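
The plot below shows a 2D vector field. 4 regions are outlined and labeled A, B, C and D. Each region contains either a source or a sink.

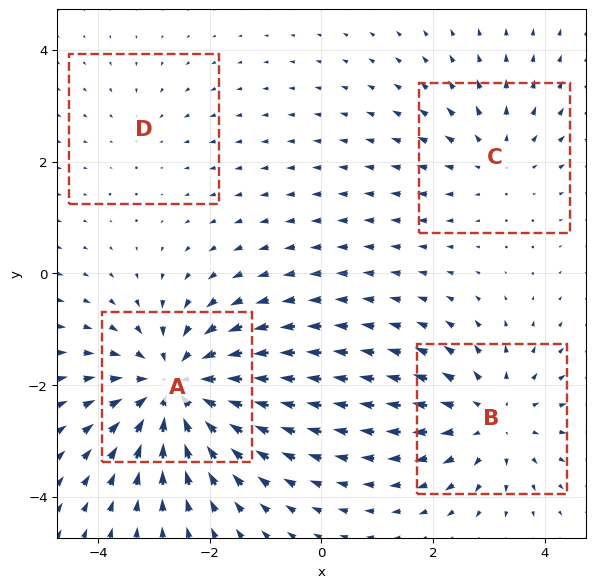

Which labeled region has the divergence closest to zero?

D

Divergence at each region's feature centre — A: about -6, B: about +4, C: about +3, D: about -2. Region D is closest to zero.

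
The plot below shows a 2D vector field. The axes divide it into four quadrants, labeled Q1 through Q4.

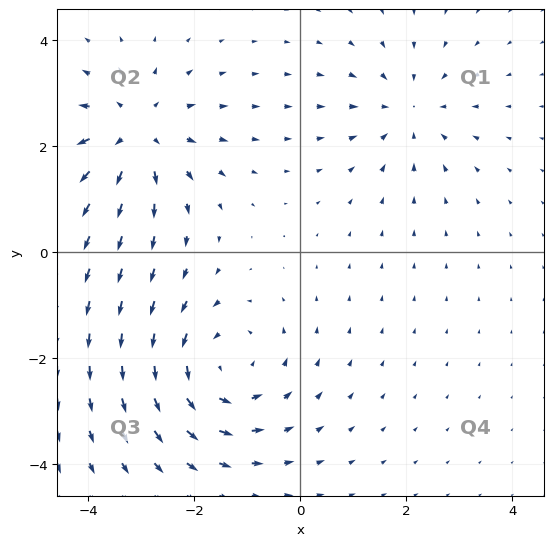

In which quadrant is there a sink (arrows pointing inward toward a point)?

Q1

The sink sits at approximately (2.0, 2.7), which lies in quadrant Q1. The divergence there is about -3, negative as expected for a sink.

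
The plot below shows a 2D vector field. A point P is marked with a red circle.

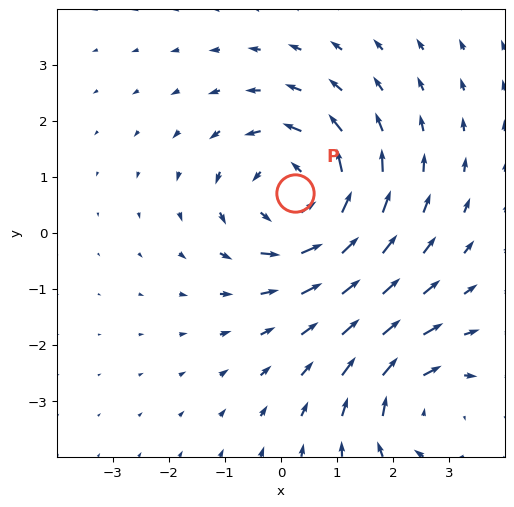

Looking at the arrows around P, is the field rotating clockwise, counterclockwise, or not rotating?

Near P at (0.2, 0.7) the arrows circulate counterclockwise. The curl (z-component) there is about +4; positive curl means counterclockwise rotation.

counterclockwise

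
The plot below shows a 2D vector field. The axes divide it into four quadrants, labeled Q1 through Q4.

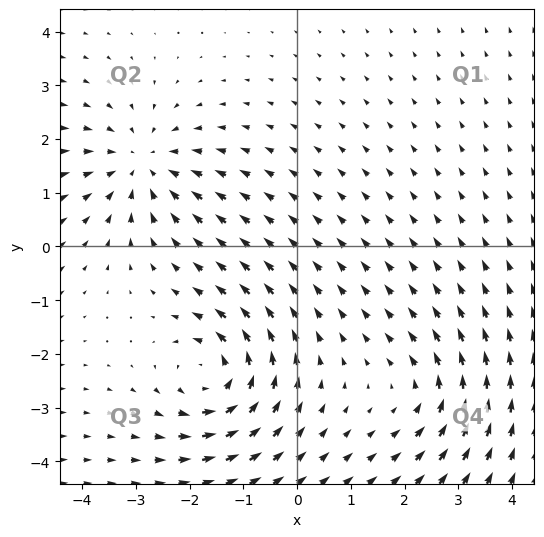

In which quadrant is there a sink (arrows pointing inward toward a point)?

Q2

The sink sits at approximately (-2.9, 1.5), which lies in quadrant Q2. The divergence there is about -4, negative as expected for a sink.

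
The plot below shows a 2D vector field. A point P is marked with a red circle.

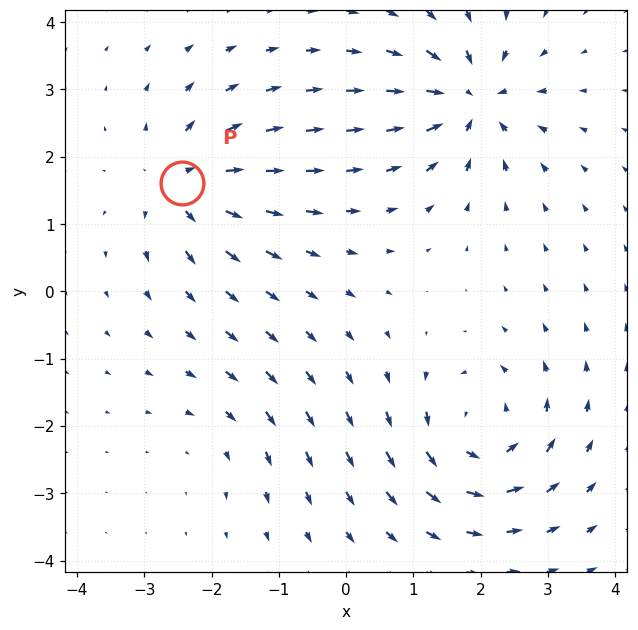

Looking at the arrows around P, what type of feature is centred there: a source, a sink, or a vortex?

source

At P (-2.4, 1.6) the arrows spread outward. Divergence about +5, curl ≈0 — positive divergence with near-zero curl is a source.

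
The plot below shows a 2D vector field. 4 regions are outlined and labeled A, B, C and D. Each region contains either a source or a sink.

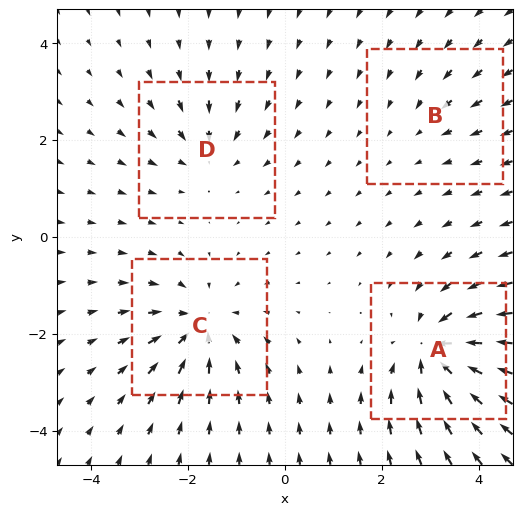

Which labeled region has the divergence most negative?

Divergence at each region's feature centre — A: about -7, B: about -2, C: about -6, D: about -4. Region A is most negative.

A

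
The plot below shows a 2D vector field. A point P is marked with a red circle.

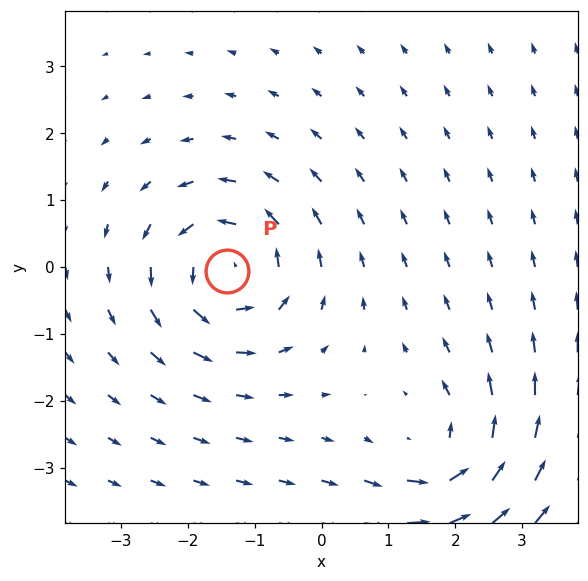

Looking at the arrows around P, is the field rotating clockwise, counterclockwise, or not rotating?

Near P at (-1.4, -0.1) the arrows circulate counterclockwise. The curl (z-component) there is about +4; positive curl means counterclockwise rotation.

counterclockwise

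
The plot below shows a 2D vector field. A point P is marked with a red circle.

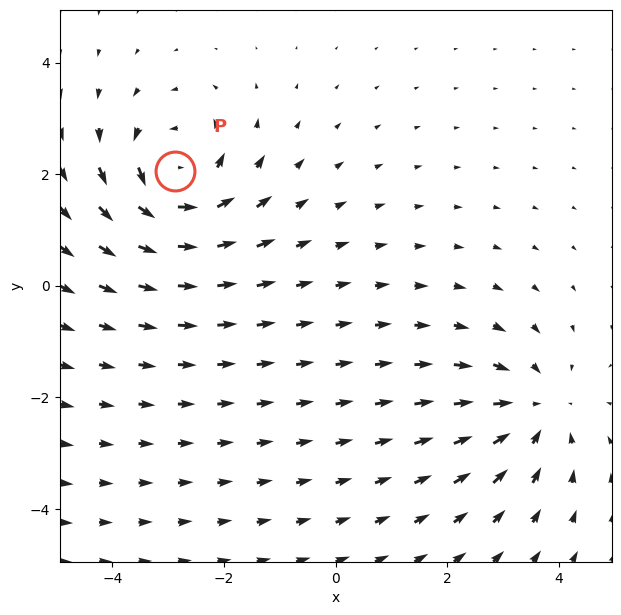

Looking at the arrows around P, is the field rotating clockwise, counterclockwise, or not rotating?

Near P at (-2.9, 2.1) the arrows circulate counterclockwise. The curl (z-component) there is about +5; positive curl means counterclockwise rotation.

counterclockwise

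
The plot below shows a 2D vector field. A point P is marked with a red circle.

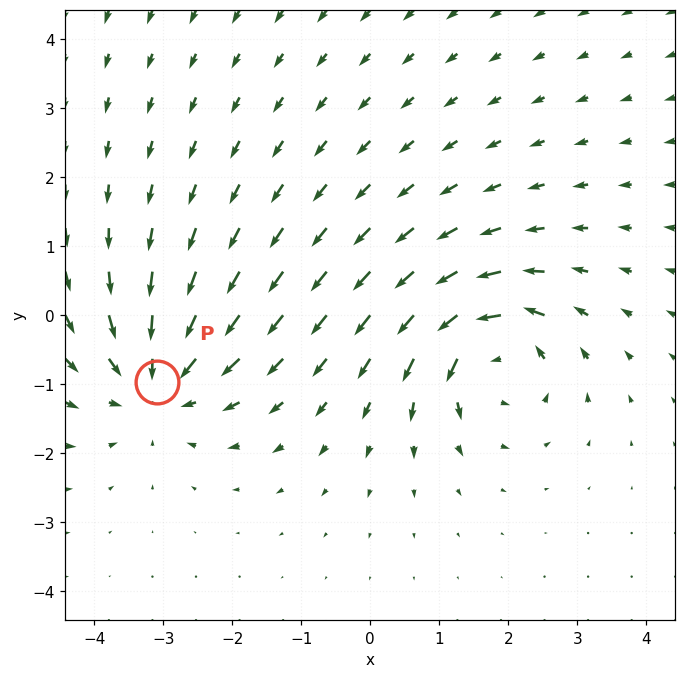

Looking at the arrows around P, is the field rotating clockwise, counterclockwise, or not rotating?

not rotating

Near P at (-3.1, -1.0) the arrows show no circulation. The curl there is ≈0.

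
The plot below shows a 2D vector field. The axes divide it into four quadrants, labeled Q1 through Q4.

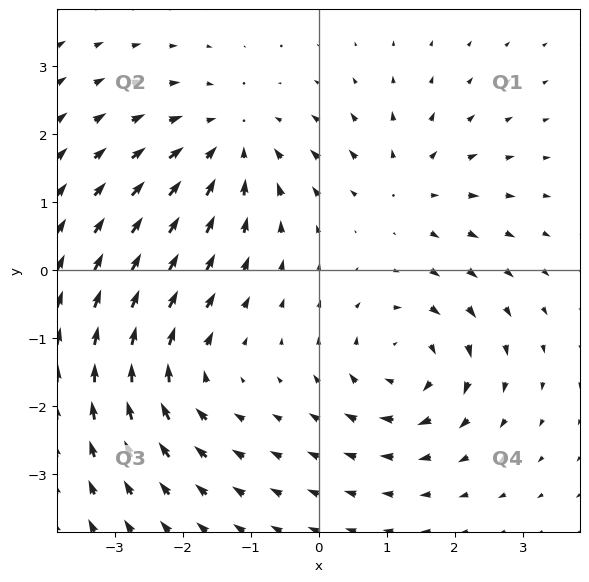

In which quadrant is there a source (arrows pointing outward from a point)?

Q1

The source sits at approximately (1.3, 1.2), which lies in quadrant Q1. The divergence there is about +3, positive as expected for a source.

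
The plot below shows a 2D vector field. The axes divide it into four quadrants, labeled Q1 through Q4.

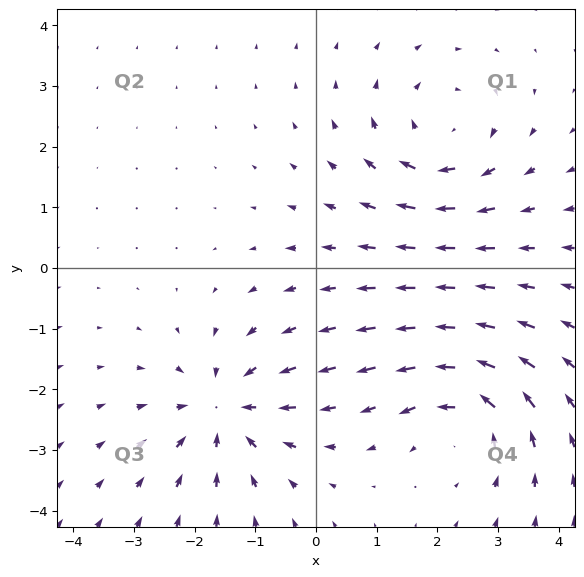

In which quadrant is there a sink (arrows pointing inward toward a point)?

The sink sits at approximately (-1.5, -2.3), which lies in quadrant Q3. The divergence there is about -5, negative as expected for a sink.

Q3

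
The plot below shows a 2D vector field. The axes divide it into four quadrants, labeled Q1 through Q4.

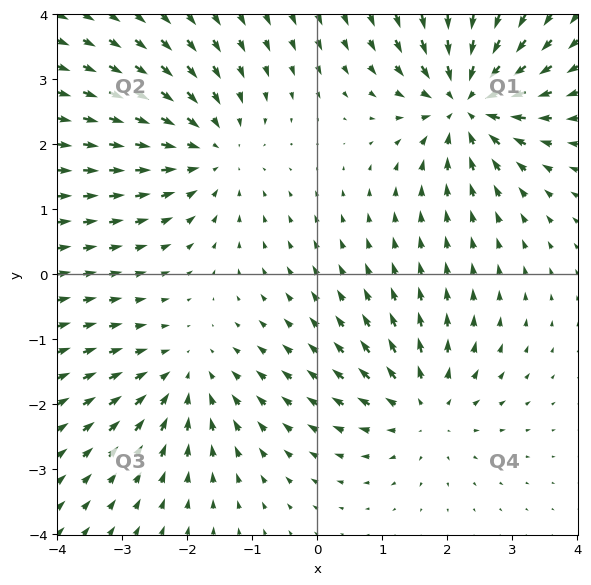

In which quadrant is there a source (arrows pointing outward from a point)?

Q4

The source sits at approximately (1.6, -2.1), which lies in quadrant Q4. The divergence there is about +3, positive as expected for a source.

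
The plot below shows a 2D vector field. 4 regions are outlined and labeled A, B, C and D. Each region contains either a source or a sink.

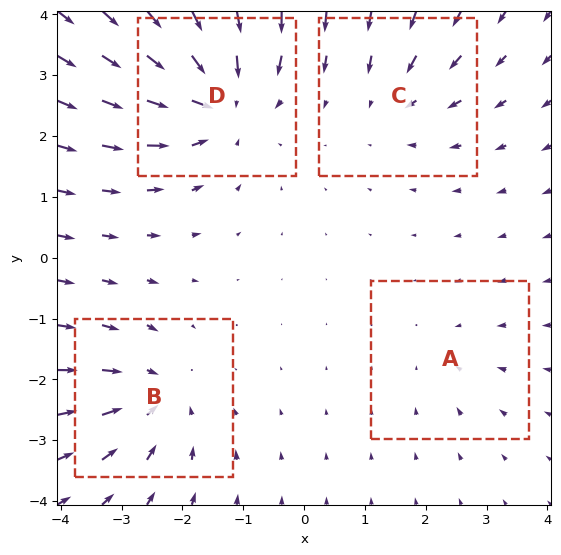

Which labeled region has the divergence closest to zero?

Divergence at each region's feature centre — A: about -2, B: about -5, C: about -3, D: about -7. Region A is closest to zero.

A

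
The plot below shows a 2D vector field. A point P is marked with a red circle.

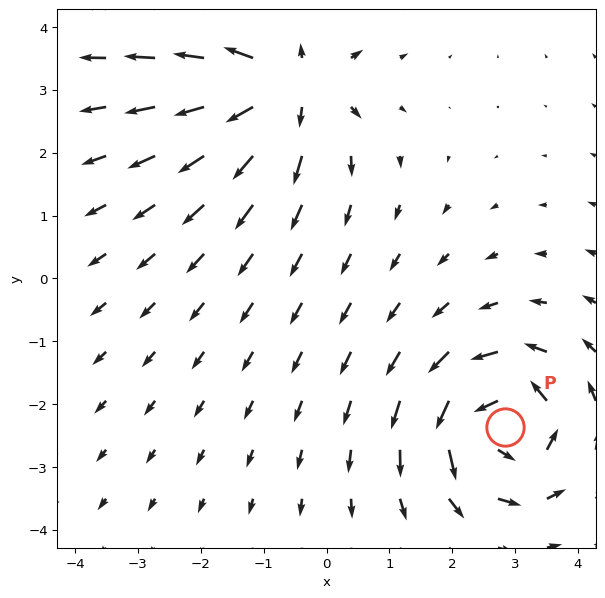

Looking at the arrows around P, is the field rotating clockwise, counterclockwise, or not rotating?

counterclockwise

Near P at (2.8, -2.4) the arrows circulate counterclockwise. The curl (z-component) there is about +6; positive curl means counterclockwise rotation.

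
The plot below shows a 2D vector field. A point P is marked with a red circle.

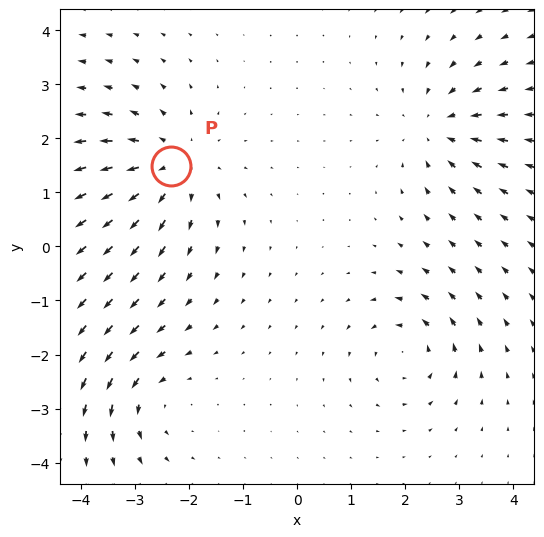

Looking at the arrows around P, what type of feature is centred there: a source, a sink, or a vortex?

At P (-2.3, 1.5) the arrows spread outward. Divergence about +4, curl ≈0 — positive divergence with near-zero curl is a source.

source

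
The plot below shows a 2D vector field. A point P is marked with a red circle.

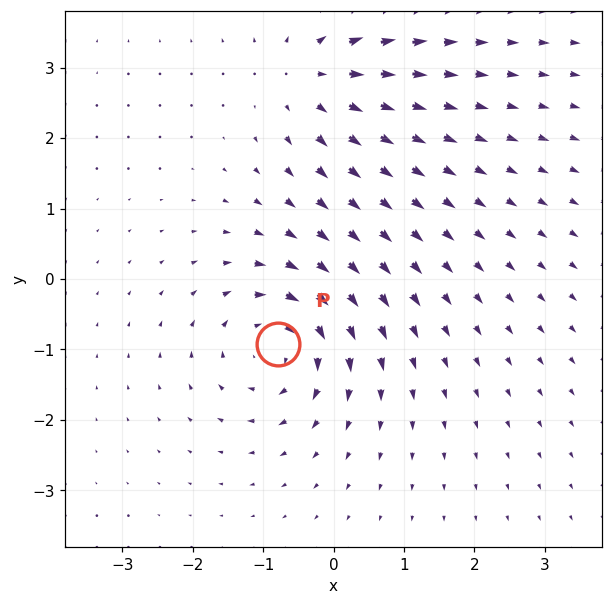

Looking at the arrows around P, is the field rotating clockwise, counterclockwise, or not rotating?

clockwise

Near P at (-0.8, -0.9) the arrows circulate clockwise. The curl (z-component) there is about -5; negative curl means clockwise rotation.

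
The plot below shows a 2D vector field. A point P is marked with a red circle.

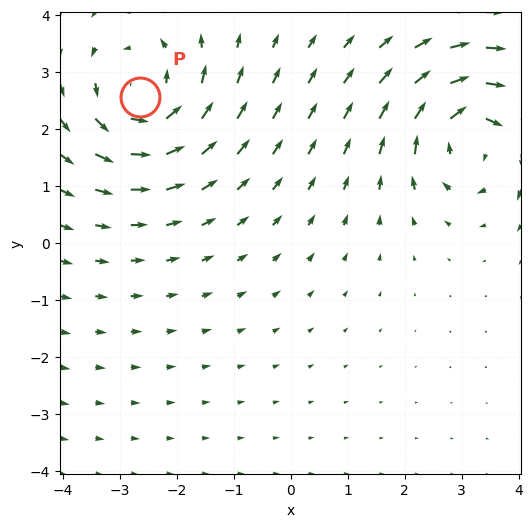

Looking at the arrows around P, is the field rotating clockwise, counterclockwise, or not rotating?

Near P at (-2.6, 2.6) the arrows circulate counterclockwise. The curl (z-component) there is about +4; positive curl means counterclockwise rotation.

counterclockwise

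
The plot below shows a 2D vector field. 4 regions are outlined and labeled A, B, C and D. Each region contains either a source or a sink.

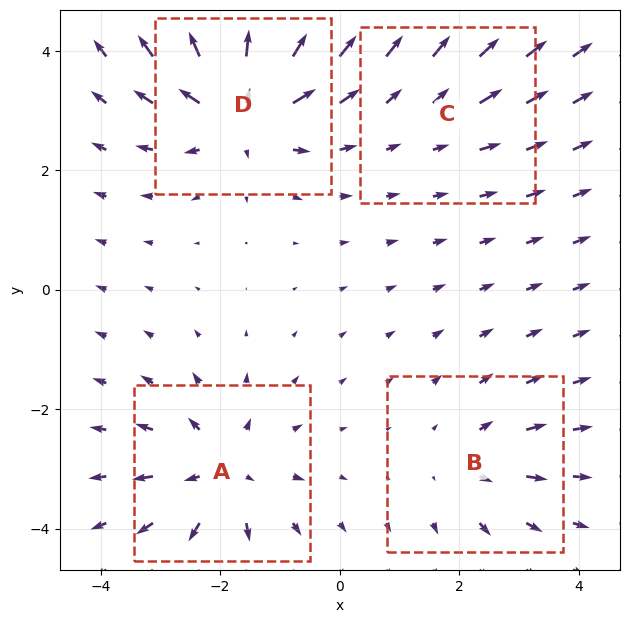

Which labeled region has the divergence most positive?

Divergence at each region's feature centre — A: about +6, B: about +4, C: about +2, D: about +8. Region D is most positive.

D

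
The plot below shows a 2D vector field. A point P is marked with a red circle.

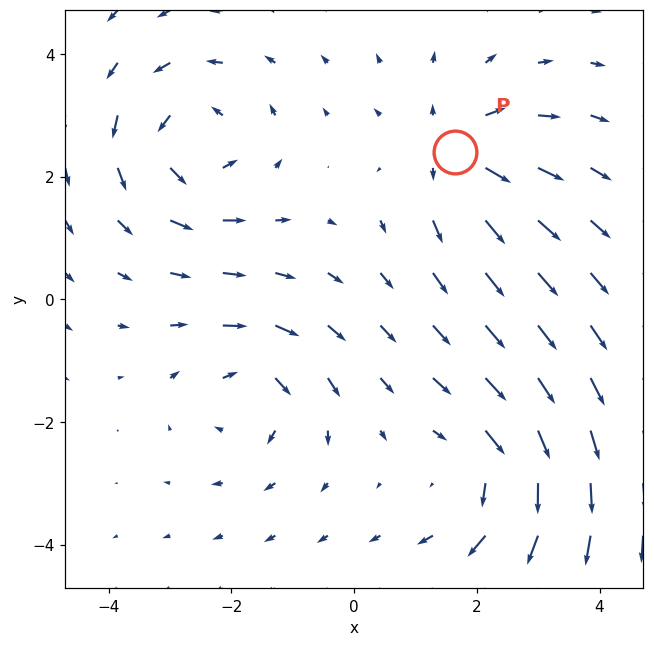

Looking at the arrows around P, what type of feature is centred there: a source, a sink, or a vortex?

source

At P (1.6, 2.4) the arrows spread outward. Divergence about +4, curl ≈0 — positive divergence with near-zero curl is a source.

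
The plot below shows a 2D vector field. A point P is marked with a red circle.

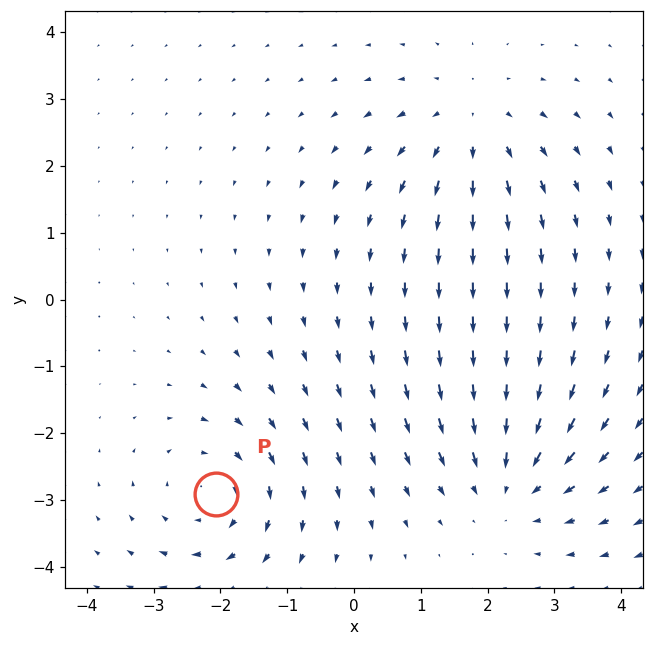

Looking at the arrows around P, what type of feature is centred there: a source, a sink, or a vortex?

At P (-2.1, -2.9) the arrows circulate clockwise. Divergence ≈0, curl about -4 — near-zero divergence with nonzero curl is a vortex.

vortex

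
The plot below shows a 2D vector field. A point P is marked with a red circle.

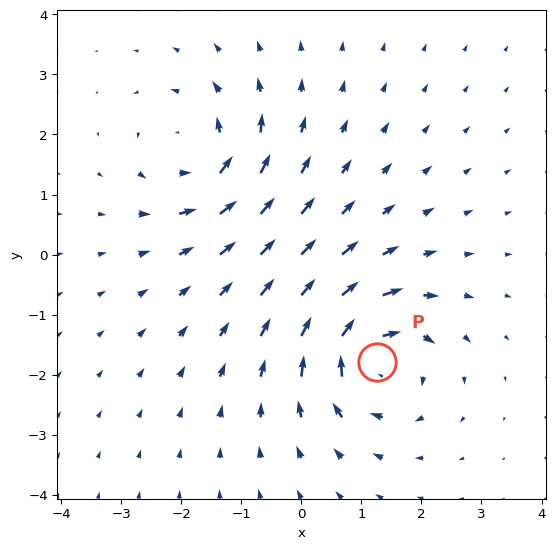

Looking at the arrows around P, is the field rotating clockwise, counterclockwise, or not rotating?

Near P at (1.3, -1.8) the arrows circulate clockwise. The curl (z-component) there is about -6; negative curl means clockwise rotation.

clockwise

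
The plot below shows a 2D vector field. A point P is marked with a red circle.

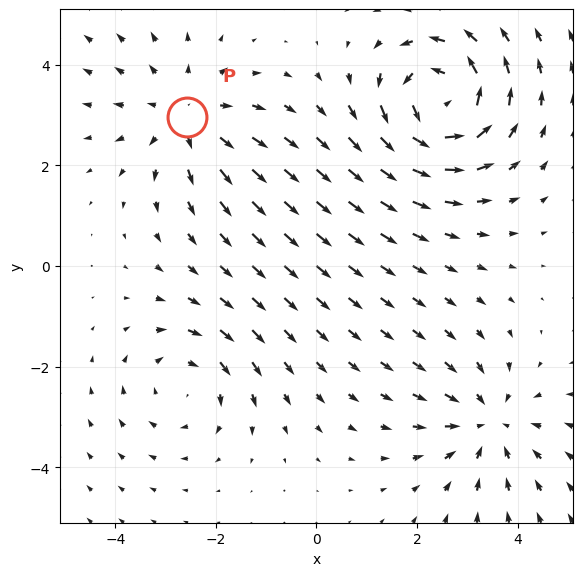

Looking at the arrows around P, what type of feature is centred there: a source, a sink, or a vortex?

source

At P (-2.6, 3.0) the arrows spread outward. Divergence about +3, curl ≈0 — positive divergence with near-zero curl is a source.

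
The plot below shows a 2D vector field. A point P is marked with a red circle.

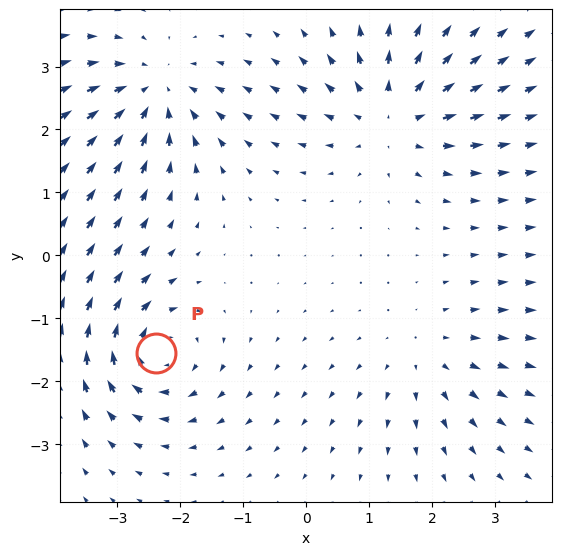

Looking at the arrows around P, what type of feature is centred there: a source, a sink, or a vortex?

At P (-2.4, -1.6) the arrows circulate clockwise. Divergence ≈0, curl about -5 — near-zero divergence with nonzero curl is a vortex.

vortex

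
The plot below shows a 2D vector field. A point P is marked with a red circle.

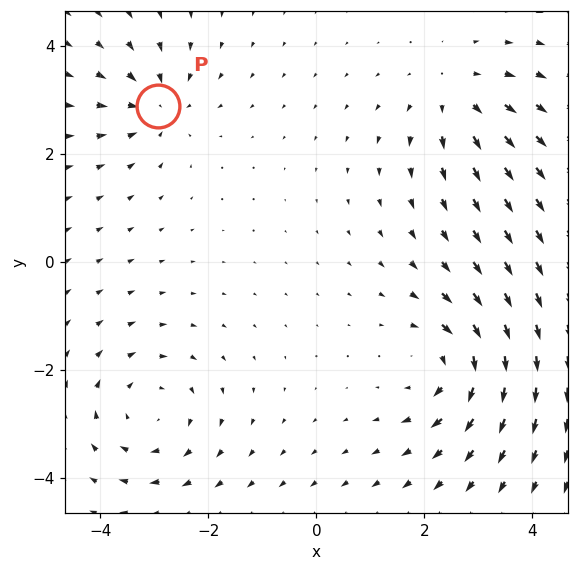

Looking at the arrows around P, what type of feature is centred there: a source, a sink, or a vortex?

At P (-2.9, 2.9) the arrows converge inward. Divergence about -4, curl ≈0 — negative divergence with near-zero curl is a sink.

sink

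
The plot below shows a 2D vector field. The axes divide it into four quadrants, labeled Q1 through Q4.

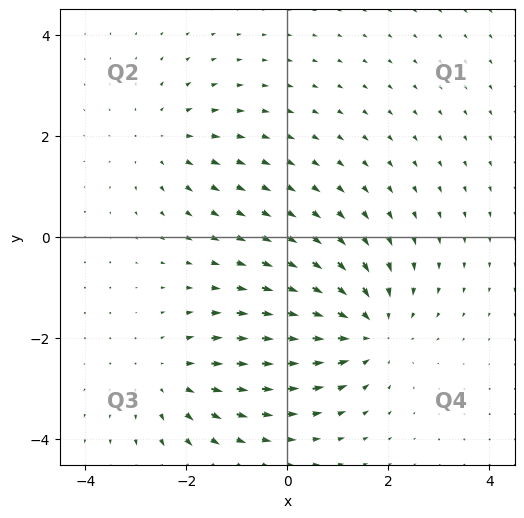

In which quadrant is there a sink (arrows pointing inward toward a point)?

Q4

The sink sits at approximately (1.6, -1.8), which lies in quadrant Q4. The divergence there is about -4, negative as expected for a sink.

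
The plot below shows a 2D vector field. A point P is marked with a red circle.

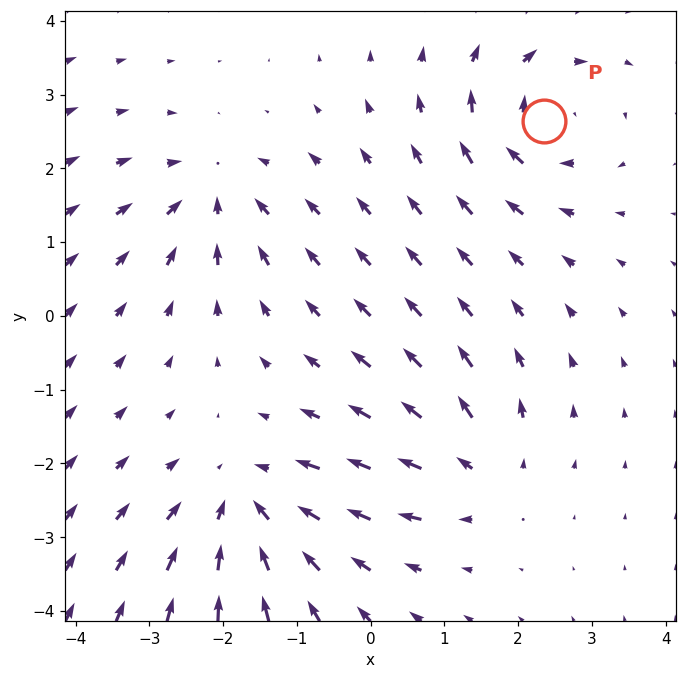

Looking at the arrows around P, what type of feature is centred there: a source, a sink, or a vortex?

At P (2.4, 2.6) the arrows circulate clockwise. Divergence ≈0, curl about -4 — near-zero divergence with nonzero curl is a vortex.

vortex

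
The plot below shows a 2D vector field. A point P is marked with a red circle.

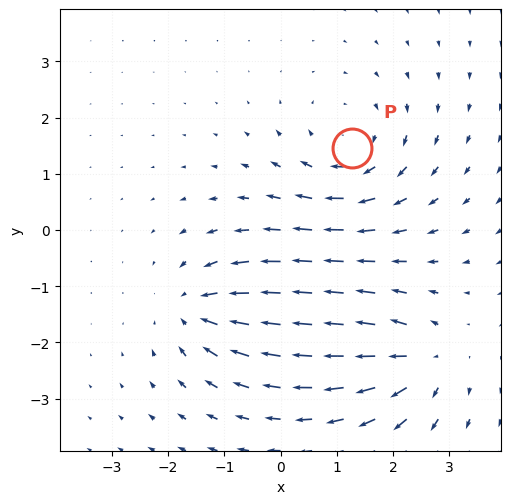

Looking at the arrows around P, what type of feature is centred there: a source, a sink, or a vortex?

vortex

At P (1.3, 1.5) the arrows circulate clockwise. Divergence ≈0, curl about -4 — near-zero divergence with nonzero curl is a vortex.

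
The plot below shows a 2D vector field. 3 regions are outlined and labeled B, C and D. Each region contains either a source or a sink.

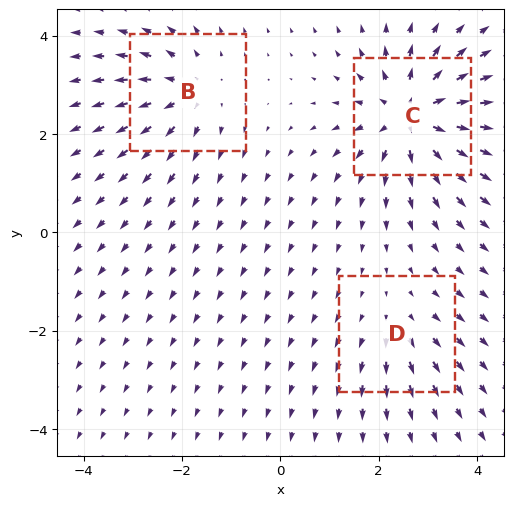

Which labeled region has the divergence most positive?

C

Divergence at each region's feature centre — B: about +3, C: about +5, D: about +2. Region C is most positive.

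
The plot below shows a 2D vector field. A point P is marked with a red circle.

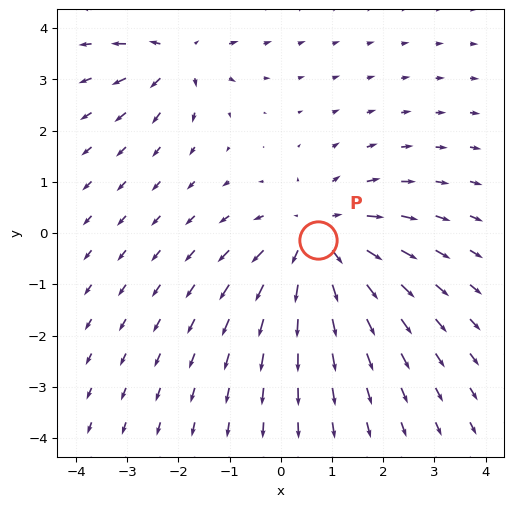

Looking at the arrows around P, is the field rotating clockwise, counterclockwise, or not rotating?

not rotating

Near P at (0.7, -0.1) the arrows show no circulation. The curl there is ≈0.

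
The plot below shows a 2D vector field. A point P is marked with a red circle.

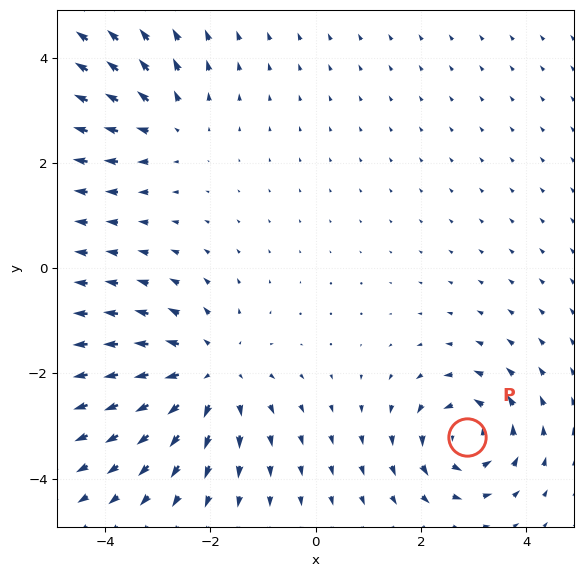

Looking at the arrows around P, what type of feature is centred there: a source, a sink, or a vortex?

vortex

At P (2.9, -3.2) the arrows circulate counterclockwise. Divergence ≈0, curl about +5 — near-zero divergence with nonzero curl is a vortex.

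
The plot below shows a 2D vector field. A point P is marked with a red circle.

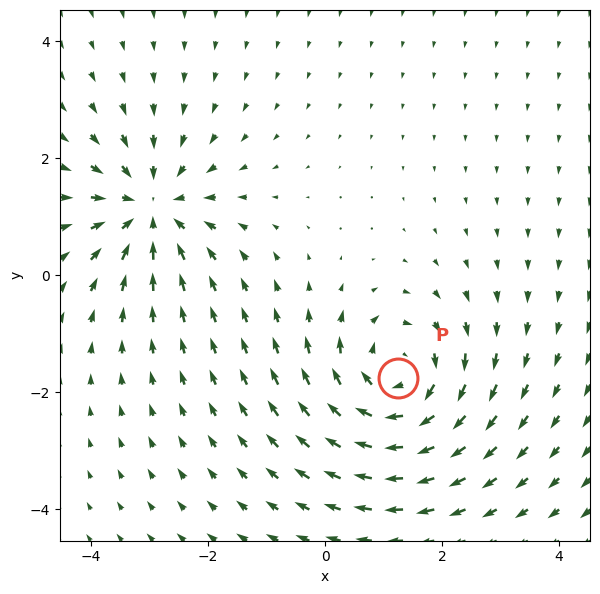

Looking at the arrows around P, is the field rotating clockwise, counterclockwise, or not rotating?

clockwise

Near P at (1.2, -1.7) the arrows circulate clockwise. The curl (z-component) there is about -3; negative curl means clockwise rotation.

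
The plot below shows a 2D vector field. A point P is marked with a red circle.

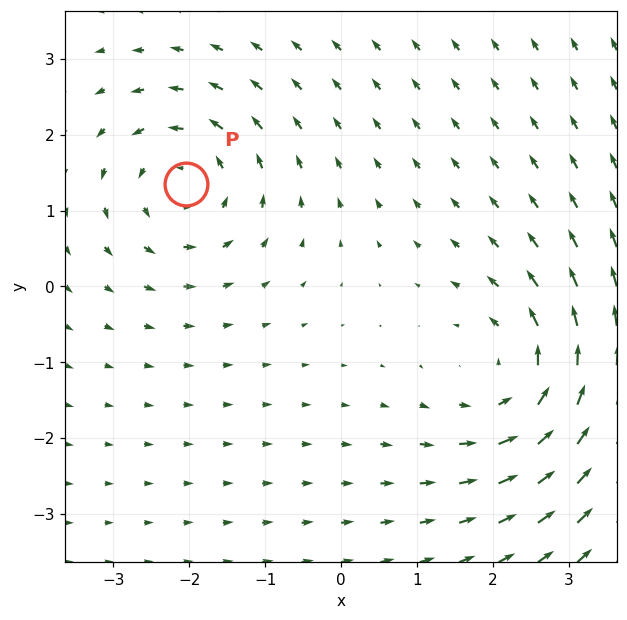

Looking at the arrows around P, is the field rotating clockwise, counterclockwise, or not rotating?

counterclockwise

Near P at (-2.0, 1.4) the arrows circulate counterclockwise. The curl (z-component) there is about +4; positive curl means counterclockwise rotation.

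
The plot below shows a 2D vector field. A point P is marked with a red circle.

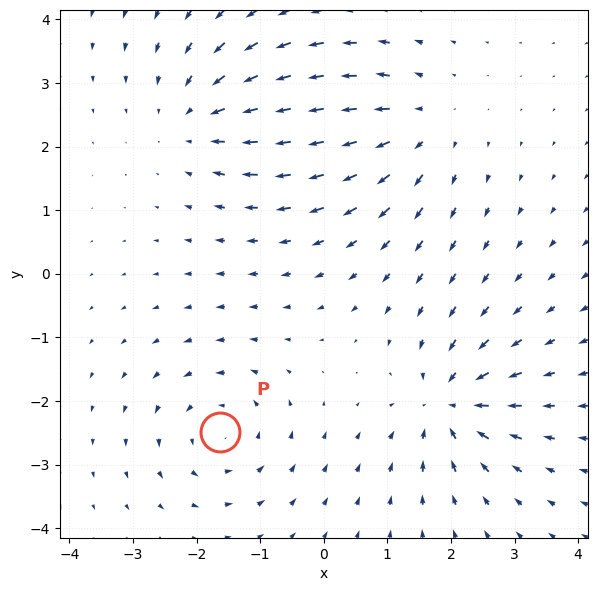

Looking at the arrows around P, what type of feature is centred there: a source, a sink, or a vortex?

At P (-1.6, -2.5) the arrows circulate counterclockwise. Divergence ≈0, curl about +4 — near-zero divergence with nonzero curl is a vortex.

vortex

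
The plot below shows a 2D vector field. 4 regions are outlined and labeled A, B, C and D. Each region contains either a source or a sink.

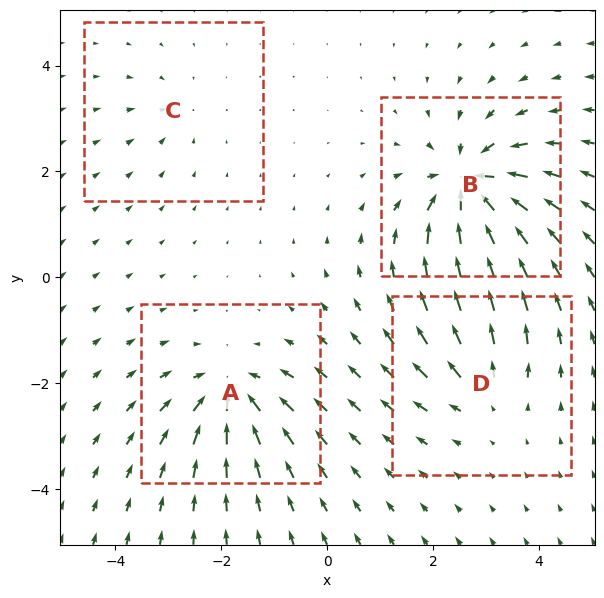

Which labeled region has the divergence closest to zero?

Divergence at each region's feature centre — A: about -6, B: about -8, C: about -2, D: about +4. Region C is closest to zero.

C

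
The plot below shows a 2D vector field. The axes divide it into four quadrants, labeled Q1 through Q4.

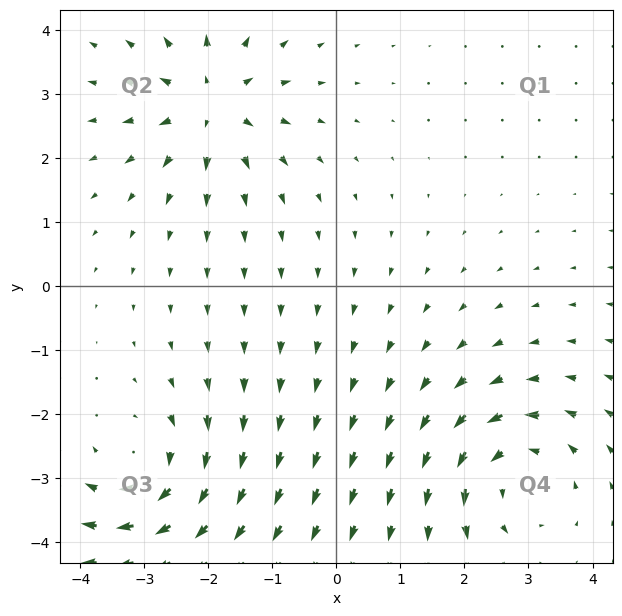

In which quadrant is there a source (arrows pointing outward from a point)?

Q2

The source sits at approximately (-2.0, 2.8), which lies in quadrant Q2. The divergence there is about +4, positive as expected for a source.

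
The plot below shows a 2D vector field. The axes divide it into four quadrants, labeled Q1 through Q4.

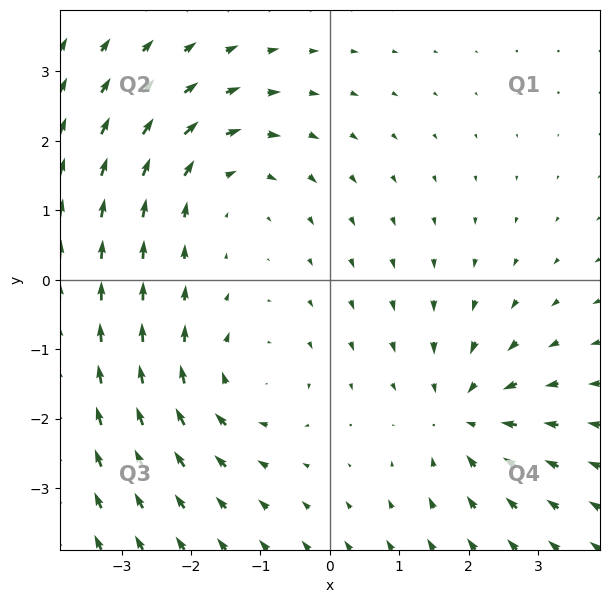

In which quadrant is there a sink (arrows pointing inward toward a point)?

The sink sits at approximately (1.9, -2.0), which lies in quadrant Q4. The divergence there is about -3, negative as expected for a sink.

Q4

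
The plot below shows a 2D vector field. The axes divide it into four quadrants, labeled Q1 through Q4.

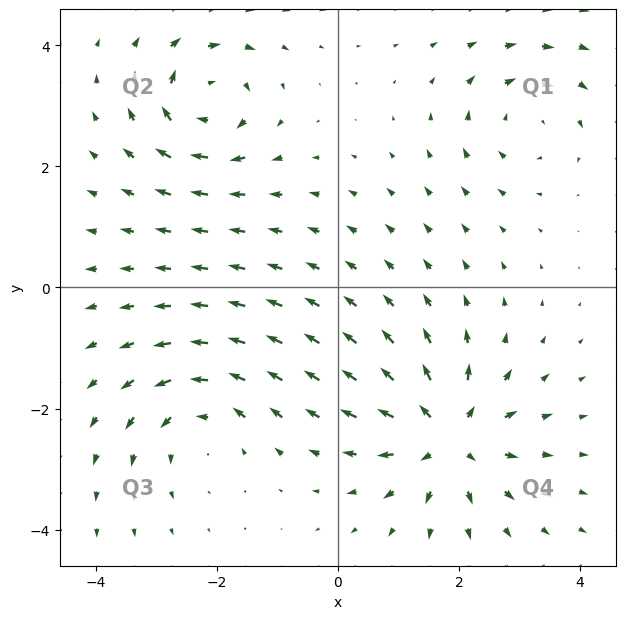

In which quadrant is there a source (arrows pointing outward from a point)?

Q4

The source sits at approximately (1.8, -2.5), which lies in quadrant Q4. The divergence there is about +6, positive as expected for a source.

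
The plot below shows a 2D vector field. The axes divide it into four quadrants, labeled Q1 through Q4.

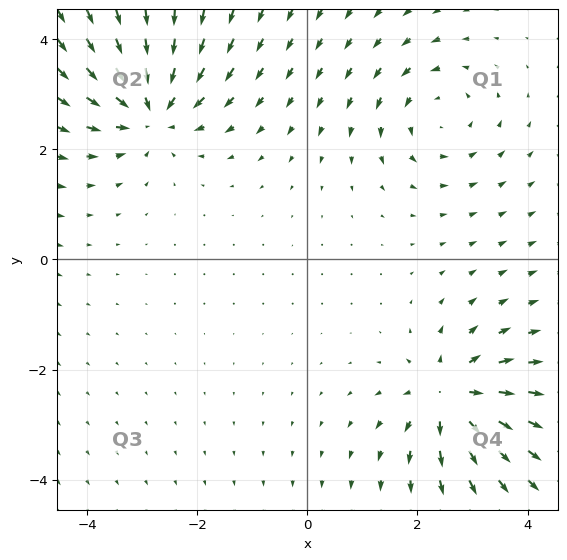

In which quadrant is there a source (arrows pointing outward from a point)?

Q4

The source sits at approximately (2.6, -2.5), which lies in quadrant Q4. The divergence there is about +5, positive as expected for a source.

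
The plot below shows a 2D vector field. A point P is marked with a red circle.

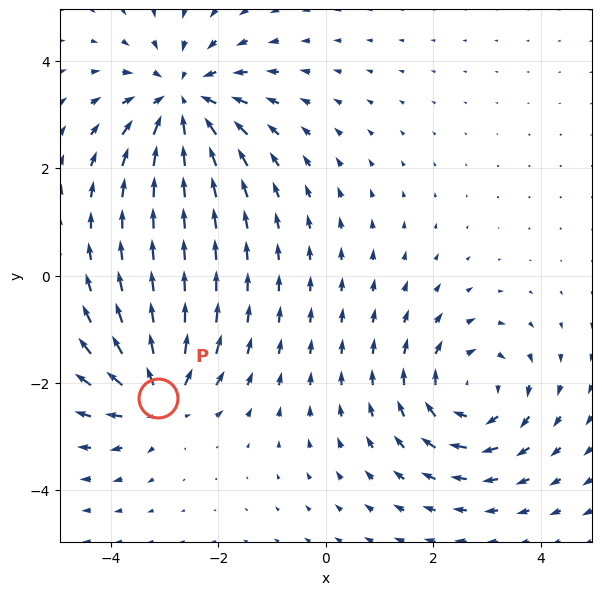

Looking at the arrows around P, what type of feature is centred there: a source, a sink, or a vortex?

At P (-3.1, -2.3) the arrows spread outward. Divergence about +5, curl ≈0 — positive divergence with near-zero curl is a source.

source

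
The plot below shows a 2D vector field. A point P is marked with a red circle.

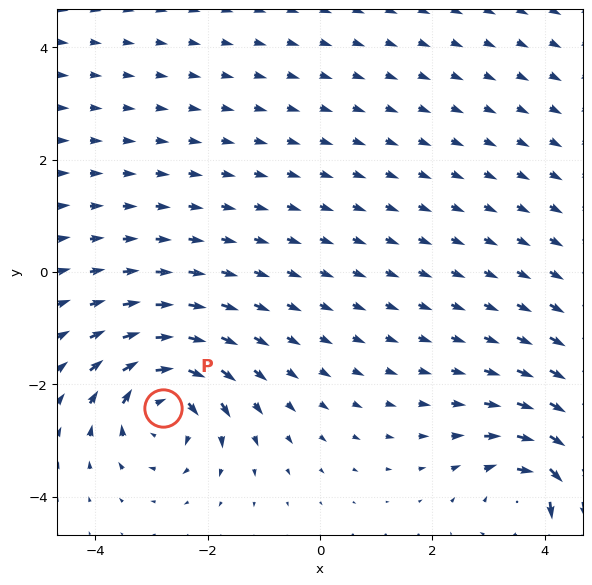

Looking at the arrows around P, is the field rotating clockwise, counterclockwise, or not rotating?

clockwise

Near P at (-2.8, -2.4) the arrows circulate clockwise. The curl (z-component) there is about -6; negative curl means clockwise rotation.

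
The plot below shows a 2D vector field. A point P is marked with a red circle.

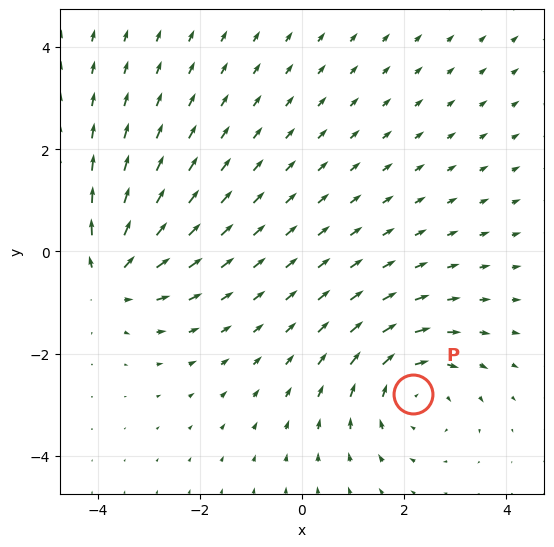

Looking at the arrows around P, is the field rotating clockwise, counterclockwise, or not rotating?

Near P at (2.2, -2.8) the arrows circulate clockwise. The curl (z-component) there is about -3; negative curl means clockwise rotation.

clockwise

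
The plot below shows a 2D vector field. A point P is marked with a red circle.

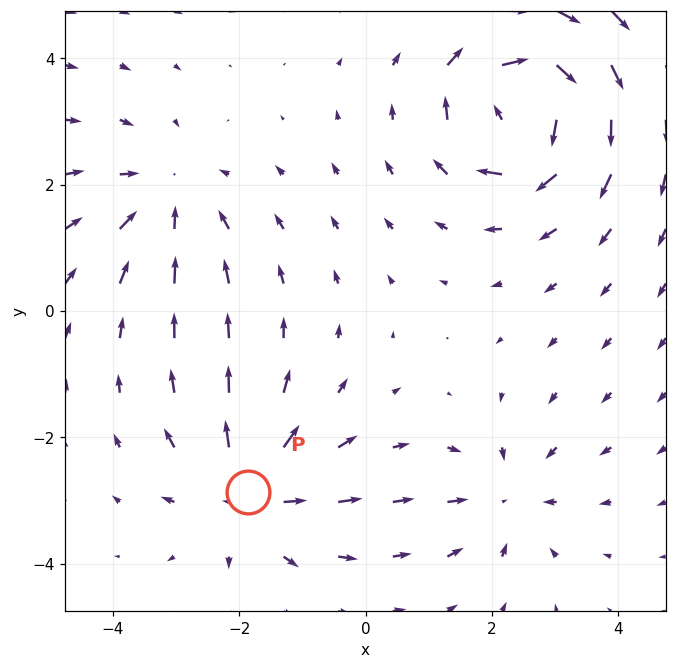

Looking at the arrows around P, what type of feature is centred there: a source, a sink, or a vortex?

source

At P (-1.9, -2.9) the arrows spread outward. Divergence about +4, curl ≈0 — positive divergence with near-zero curl is a source.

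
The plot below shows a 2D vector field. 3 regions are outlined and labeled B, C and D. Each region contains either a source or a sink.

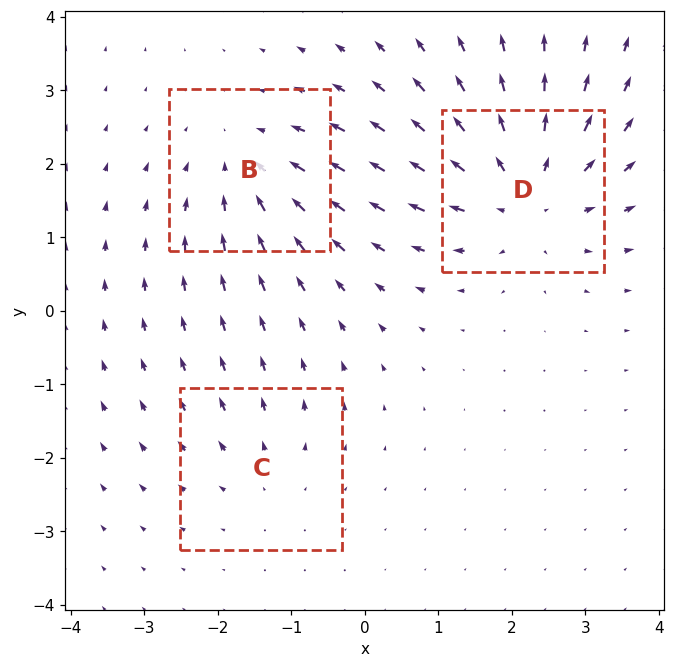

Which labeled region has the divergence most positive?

Divergence at each region's feature centre — B: about -3, C: about +2, D: about +4. Region D is most positive.

D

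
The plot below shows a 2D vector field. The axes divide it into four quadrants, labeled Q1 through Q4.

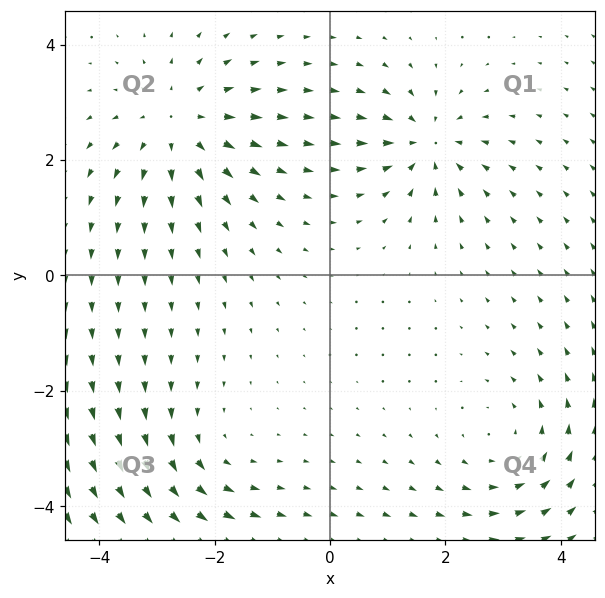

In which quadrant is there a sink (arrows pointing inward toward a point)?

Q1

The sink sits at approximately (1.7, 2.3), which lies in quadrant Q1. The divergence there is about -4, negative as expected for a sink.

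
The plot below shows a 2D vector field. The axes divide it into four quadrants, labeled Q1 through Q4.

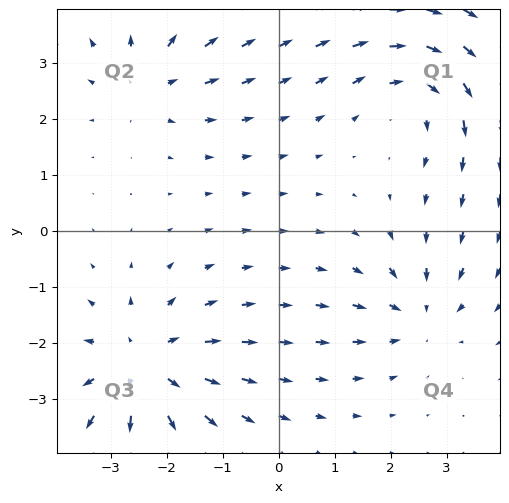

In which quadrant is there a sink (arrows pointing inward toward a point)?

The sink sits at approximately (2.5, -1.5), which lies in quadrant Q4. The divergence there is about -3, negative as expected for a sink.

Q4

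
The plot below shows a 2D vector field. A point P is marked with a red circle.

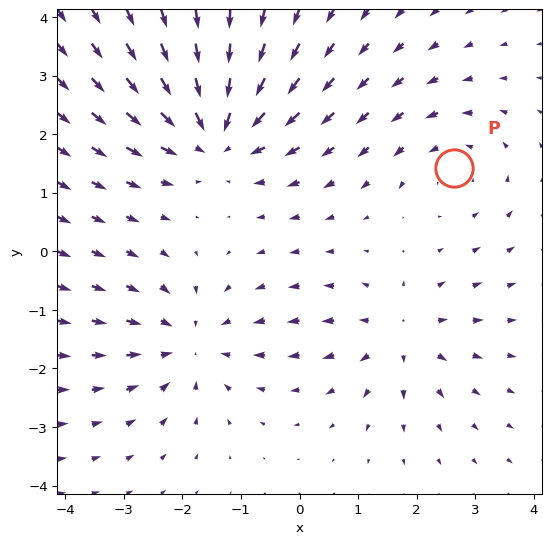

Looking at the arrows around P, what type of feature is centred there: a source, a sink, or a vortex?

At P (2.6, 1.4) the arrows circulate counterclockwise. Divergence ≈0, curl about +2 — near-zero divergence with nonzero curl is a vortex.

vortex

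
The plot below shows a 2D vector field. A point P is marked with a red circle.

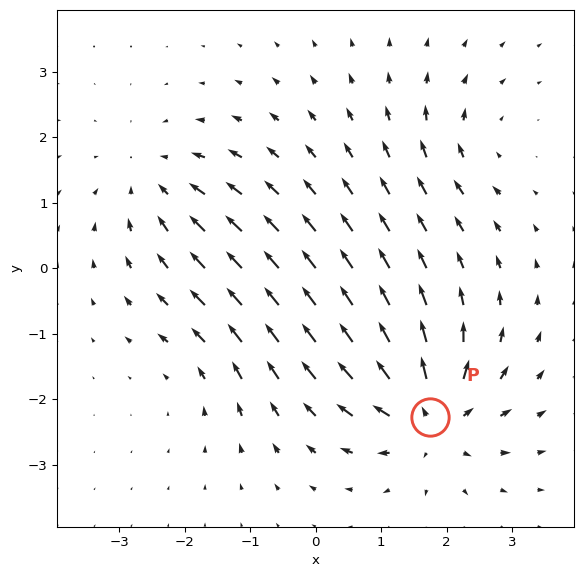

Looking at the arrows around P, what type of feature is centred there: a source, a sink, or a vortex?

At P (1.7, -2.3) the arrows spread outward. Divergence about +7, curl ≈0 — positive divergence with near-zero curl is a source.

source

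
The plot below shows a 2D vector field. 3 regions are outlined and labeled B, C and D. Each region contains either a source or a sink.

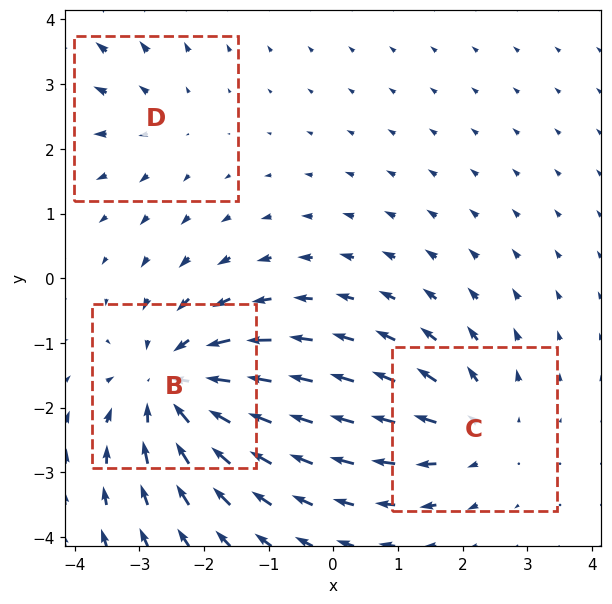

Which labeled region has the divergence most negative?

B

Divergence at each region's feature centre — B: about -5, C: about +3, D: about +2. Region B is most negative.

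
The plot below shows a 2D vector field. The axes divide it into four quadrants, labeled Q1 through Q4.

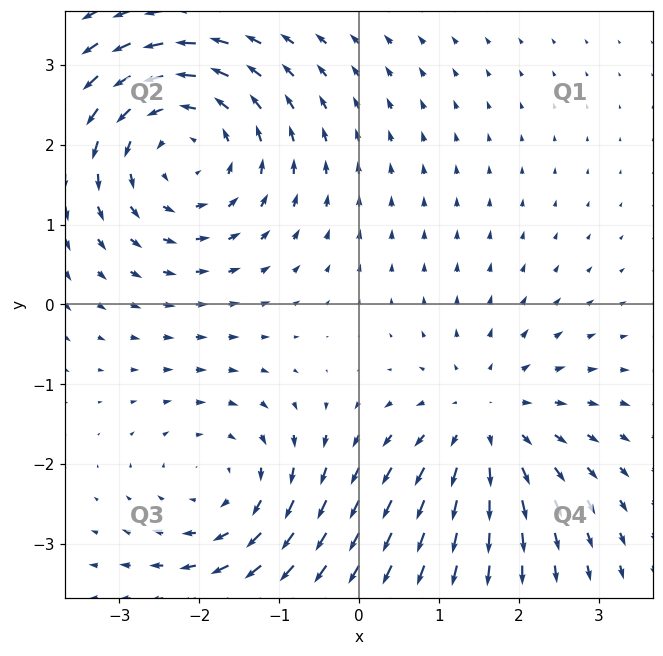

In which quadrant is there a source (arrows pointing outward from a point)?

Q4

The source sits at approximately (1.6, -1.5), which lies in quadrant Q4. The divergence there is about +3, positive as expected for a source.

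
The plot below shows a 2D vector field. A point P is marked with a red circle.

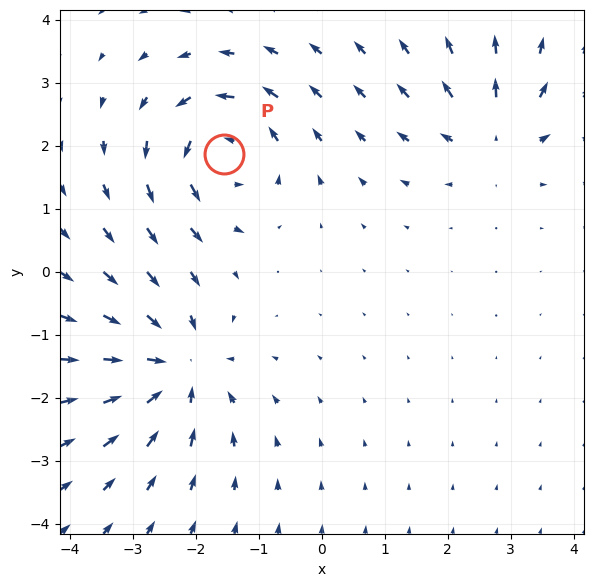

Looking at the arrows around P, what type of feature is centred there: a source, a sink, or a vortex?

vortex

At P (-1.6, 1.9) the arrows circulate counterclockwise. Divergence ≈0, curl about +6 — near-zero divergence with nonzero curl is a vortex.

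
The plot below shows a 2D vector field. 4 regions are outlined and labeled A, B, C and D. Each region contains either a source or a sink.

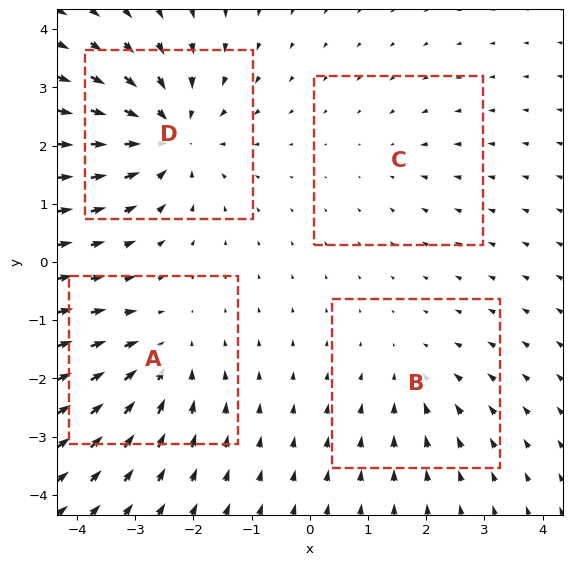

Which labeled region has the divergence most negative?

D

Divergence at each region's feature centre — A: about -4, B: about -3, C: about -2, D: about -6. Region D is most negative.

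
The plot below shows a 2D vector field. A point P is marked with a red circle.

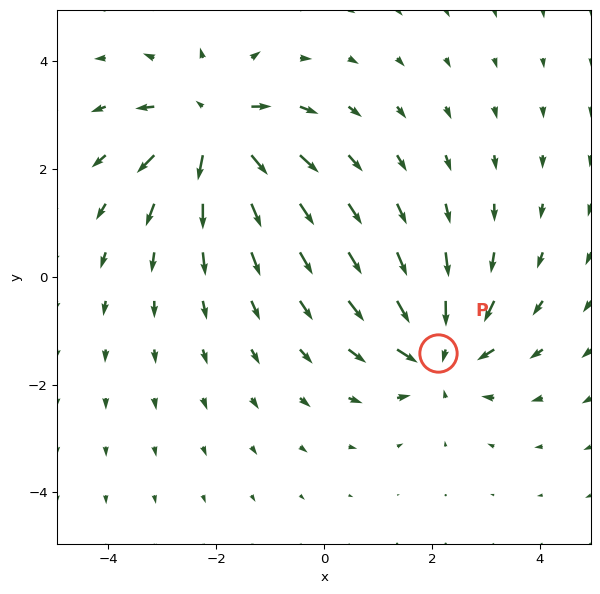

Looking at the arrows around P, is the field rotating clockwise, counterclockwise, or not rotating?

not rotating

Near P at (2.1, -1.4) the arrows show no circulation. The curl there is ≈0.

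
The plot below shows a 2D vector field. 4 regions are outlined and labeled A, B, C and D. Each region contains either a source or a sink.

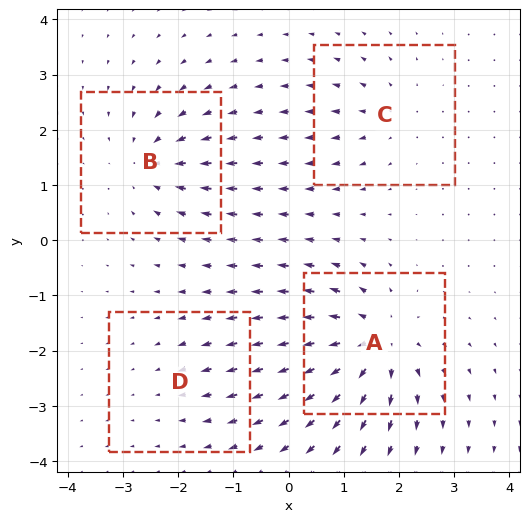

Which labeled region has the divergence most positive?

A

Divergence at each region's feature centre — A: about +9, B: about -6, C: about +4, D: about -2. Region A is most positive.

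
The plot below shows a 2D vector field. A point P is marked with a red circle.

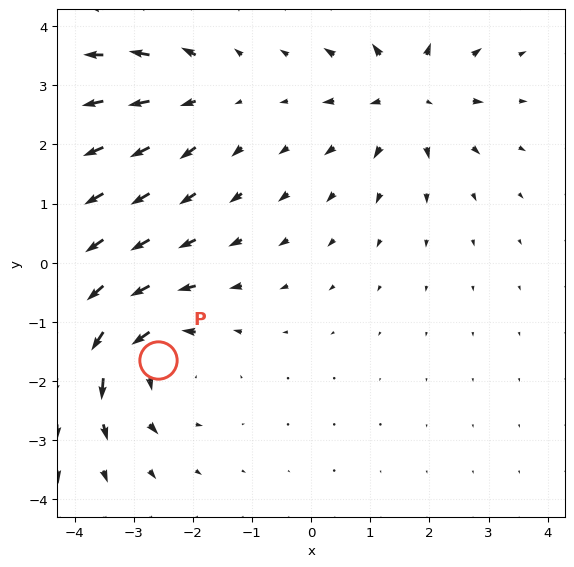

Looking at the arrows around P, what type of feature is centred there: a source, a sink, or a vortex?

vortex

At P (-2.6, -1.6) the arrows circulate counterclockwise. Divergence ≈0, curl about +4 — near-zero divergence with nonzero curl is a vortex.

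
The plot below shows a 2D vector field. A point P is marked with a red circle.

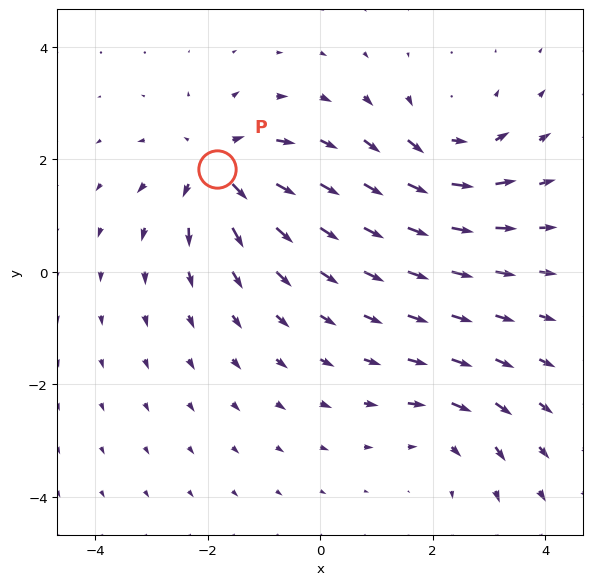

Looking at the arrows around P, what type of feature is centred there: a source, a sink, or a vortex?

At P (-1.8, 1.8) the arrows spread outward. Divergence about +5, curl ≈0 — positive divergence with near-zero curl is a source.

source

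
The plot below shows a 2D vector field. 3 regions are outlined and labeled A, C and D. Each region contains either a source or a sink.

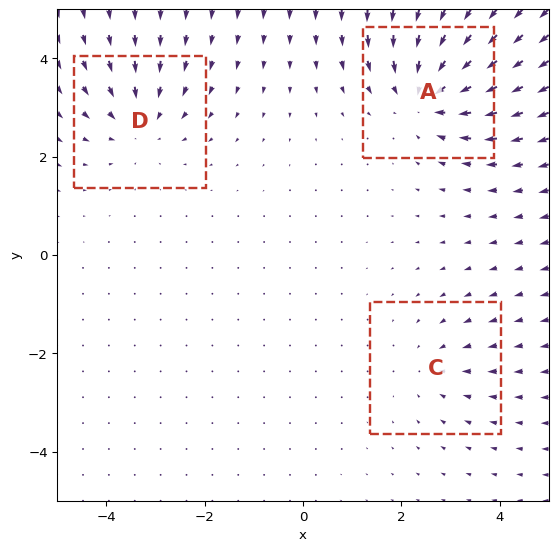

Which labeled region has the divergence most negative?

Divergence at each region's feature centre — A: about -5, C: about -2, D: about -3. Region A is most negative.

A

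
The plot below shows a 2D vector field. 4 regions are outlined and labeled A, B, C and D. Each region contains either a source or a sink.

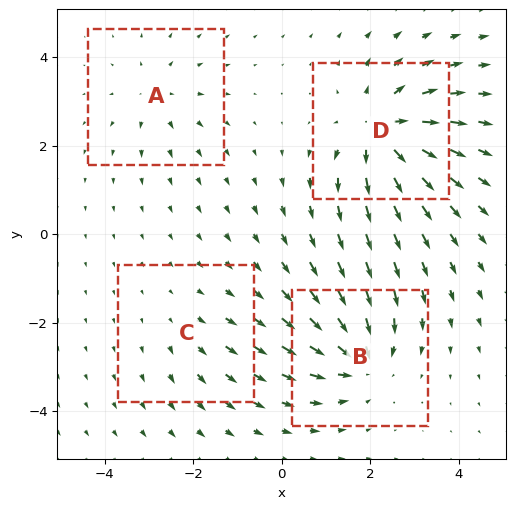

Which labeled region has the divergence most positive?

D

Divergence at each region's feature centre — A: about +3, B: about -6, C: about +2, D: about +7. Region D is most positive.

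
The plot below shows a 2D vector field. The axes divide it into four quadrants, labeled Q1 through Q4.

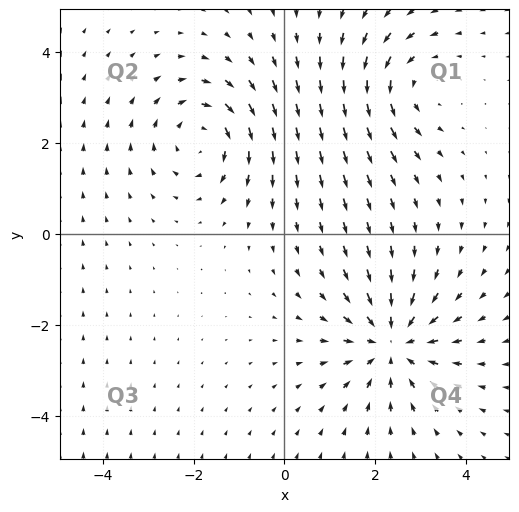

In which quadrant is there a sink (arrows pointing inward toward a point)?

The sink sits at approximately (2.4, -2.4), which lies in quadrant Q4. The divergence there is about -4, negative as expected for a sink.

Q4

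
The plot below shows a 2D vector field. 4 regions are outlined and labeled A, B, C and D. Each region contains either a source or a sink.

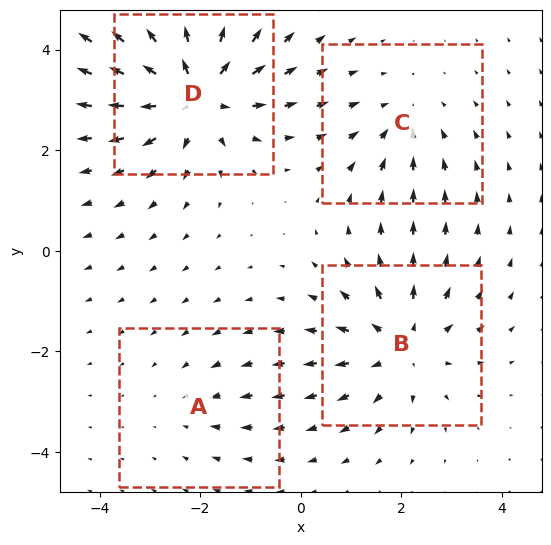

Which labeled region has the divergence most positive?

D

Divergence at each region's feature centre — A: about -2, B: about +4, C: about -3, D: about +6. Region D is most positive.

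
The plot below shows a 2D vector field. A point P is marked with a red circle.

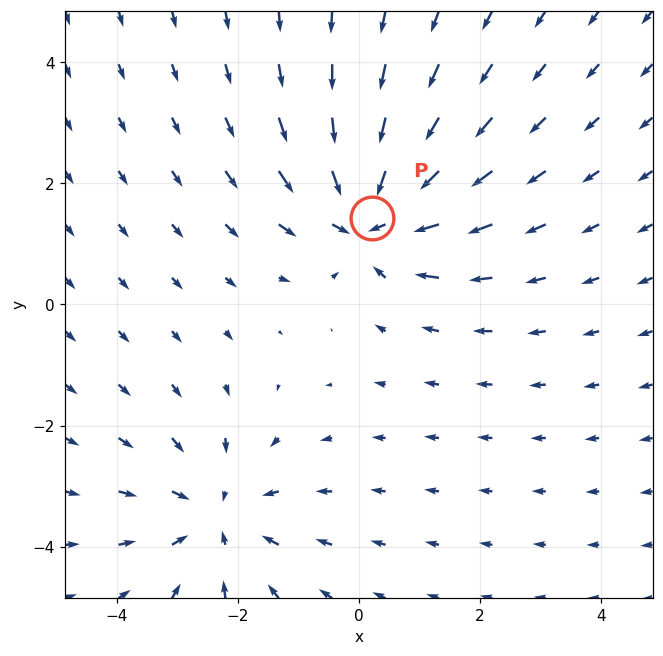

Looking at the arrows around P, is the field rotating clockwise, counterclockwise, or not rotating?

Near P at (0.2, 1.4) the arrows show no circulation. The curl there is ≈0.

not rotating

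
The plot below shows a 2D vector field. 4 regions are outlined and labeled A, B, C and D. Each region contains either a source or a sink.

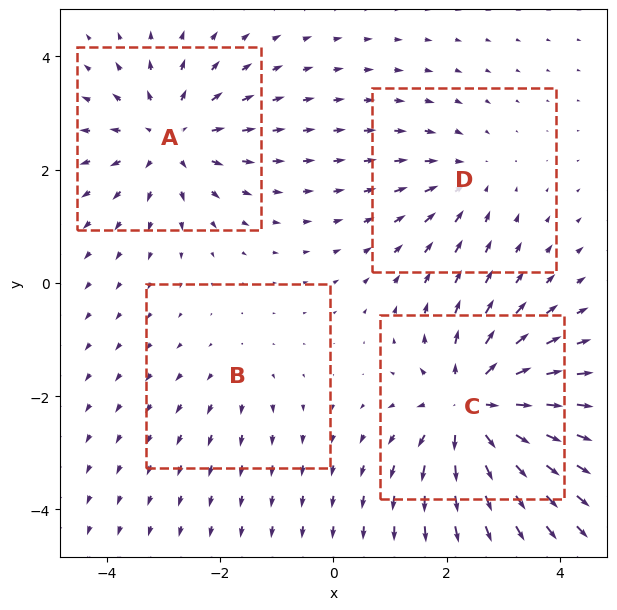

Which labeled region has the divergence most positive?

Divergence at each region's feature centre — A: about +5, B: about +2, C: about +7, D: about -3. Region C is most positive.

C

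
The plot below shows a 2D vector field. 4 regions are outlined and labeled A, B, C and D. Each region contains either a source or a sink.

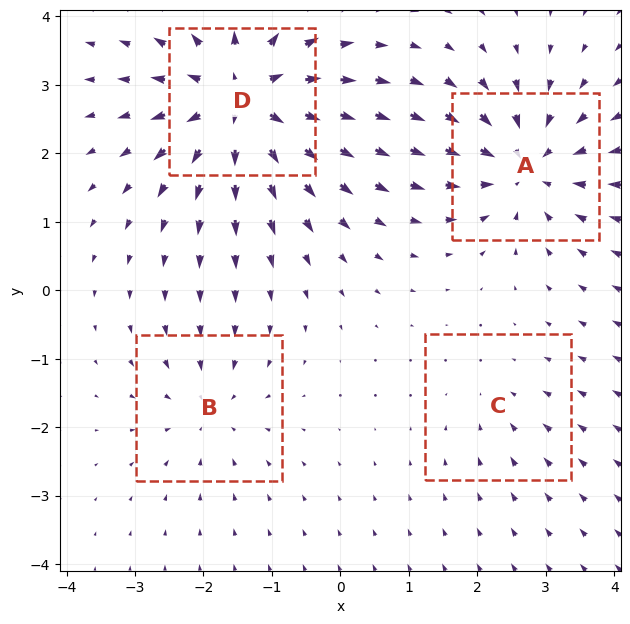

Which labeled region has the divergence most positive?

D

Divergence at each region's feature centre — A: about -6, B: about -4, C: about -2, D: about +8. Region D is most positive.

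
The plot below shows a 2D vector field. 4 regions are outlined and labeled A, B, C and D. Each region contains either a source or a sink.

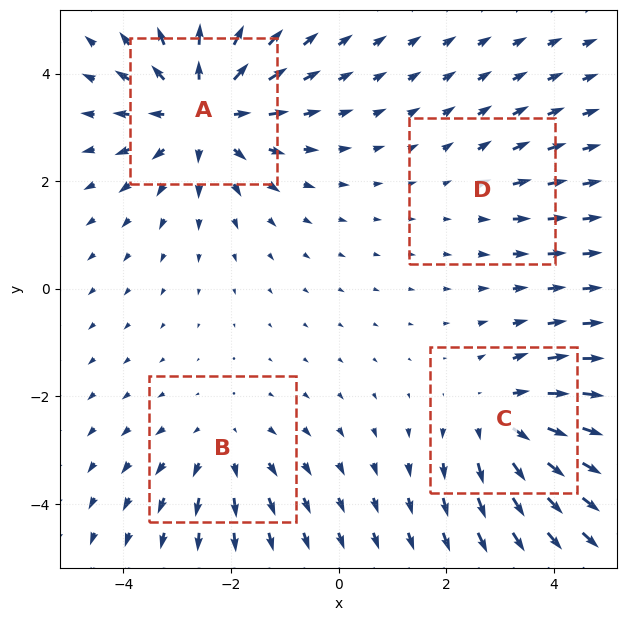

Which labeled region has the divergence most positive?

Divergence at each region's feature centre — A: about +6, B: about +3, C: about +4, D: about +2. Region A is most positive.

A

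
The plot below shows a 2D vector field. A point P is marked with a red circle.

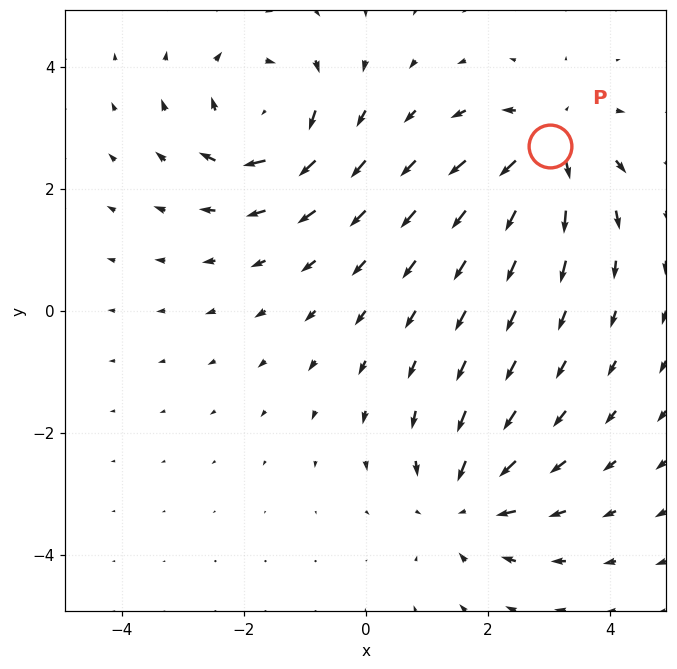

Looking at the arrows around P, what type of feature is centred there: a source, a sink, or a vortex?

source

At P (3.0, 2.7) the arrows spread outward. Divergence about +6, curl ≈0 — positive divergence with near-zero curl is a source.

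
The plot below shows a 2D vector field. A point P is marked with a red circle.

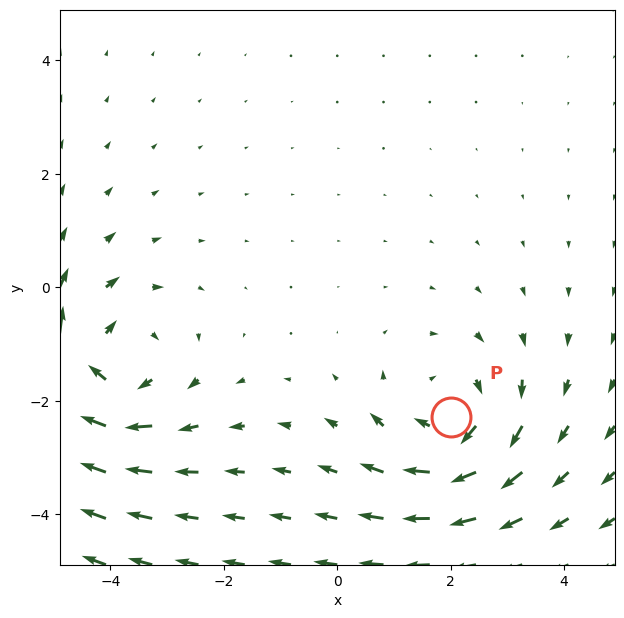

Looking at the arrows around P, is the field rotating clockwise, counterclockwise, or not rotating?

clockwise

Near P at (2.0, -2.3) the arrows circulate clockwise. The curl (z-component) there is about -3; negative curl means clockwise rotation.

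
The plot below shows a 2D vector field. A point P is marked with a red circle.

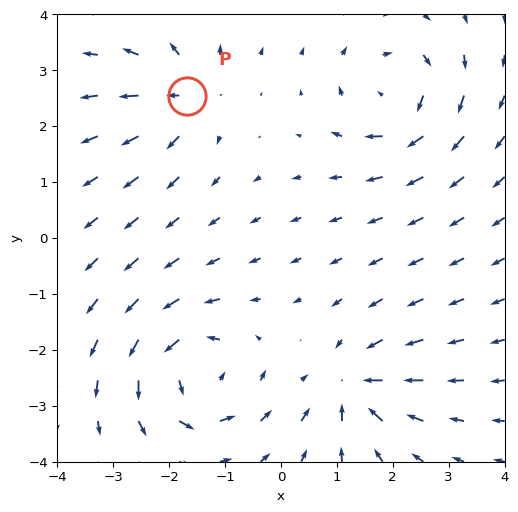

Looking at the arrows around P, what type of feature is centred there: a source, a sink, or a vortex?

At P (-1.7, 2.5) the arrows spread outward. Divergence about +5, curl ≈0 — positive divergence with near-zero curl is a source.

source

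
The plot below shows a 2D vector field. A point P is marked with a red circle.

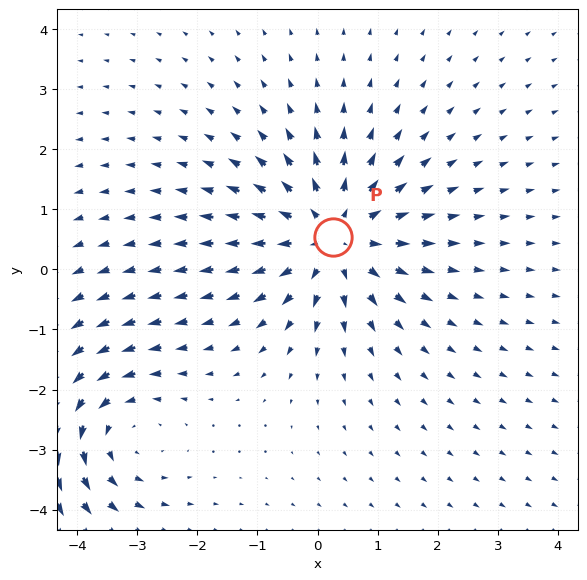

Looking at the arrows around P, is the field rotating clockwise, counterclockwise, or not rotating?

Near P at (0.3, 0.5) the arrows show no circulation. The curl there is ≈0.

not rotating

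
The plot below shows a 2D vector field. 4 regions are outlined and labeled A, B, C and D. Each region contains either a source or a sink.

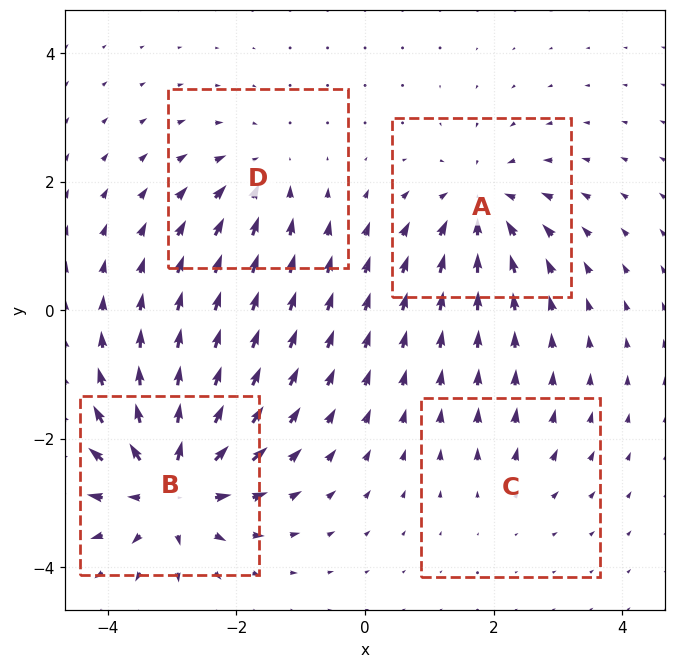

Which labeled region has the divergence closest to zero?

Divergence at each region's feature centre — A: about -6, B: about +8, C: about +2, D: about -4. Region C is closest to zero.

C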